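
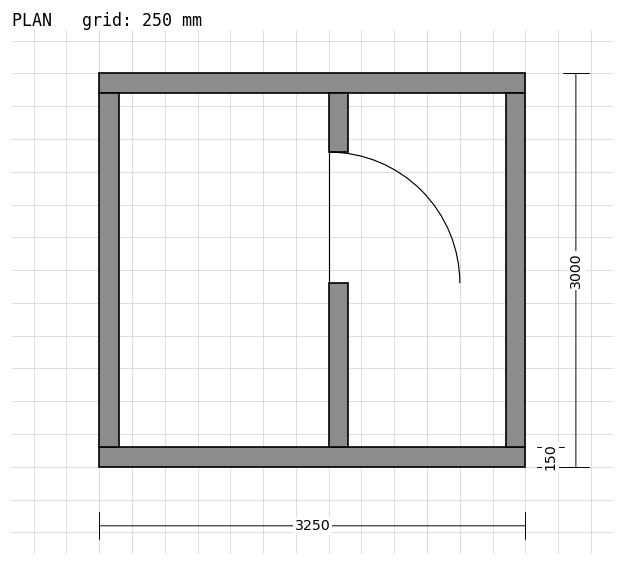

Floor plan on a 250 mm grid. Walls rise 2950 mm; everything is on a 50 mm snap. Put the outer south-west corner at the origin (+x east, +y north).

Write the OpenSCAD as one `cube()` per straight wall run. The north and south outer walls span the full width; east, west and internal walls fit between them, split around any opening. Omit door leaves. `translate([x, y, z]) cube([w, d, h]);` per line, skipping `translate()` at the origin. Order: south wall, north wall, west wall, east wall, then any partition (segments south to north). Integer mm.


cube([3250, 150, 2950]);
translate([0, 2850, 0]) cube([3250, 150, 2950]);
translate([0, 150, 0]) cube([150, 2700, 2950]);
translate([3100, 150, 0]) cube([150, 2700, 2950]);
translate([1750, 150, 0]) cube([150, 1250, 2950]);
translate([1750, 2400, 0]) cube([150, 450, 2950]);


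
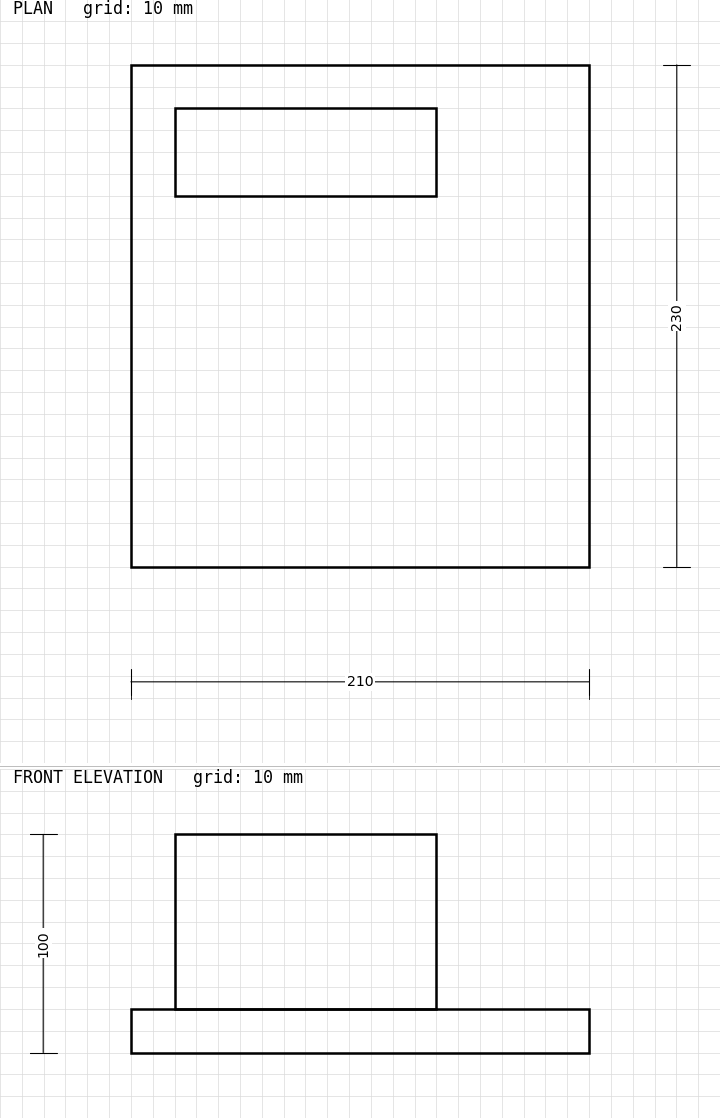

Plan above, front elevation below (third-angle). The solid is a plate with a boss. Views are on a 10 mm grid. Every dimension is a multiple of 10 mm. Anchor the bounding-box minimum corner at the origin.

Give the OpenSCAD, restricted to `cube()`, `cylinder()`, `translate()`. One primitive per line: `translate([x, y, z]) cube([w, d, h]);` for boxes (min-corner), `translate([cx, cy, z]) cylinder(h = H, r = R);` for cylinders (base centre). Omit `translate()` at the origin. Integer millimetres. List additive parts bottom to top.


cube([210, 230, 20]);
translate([20, 170, 20]) cube([120, 40, 80]);


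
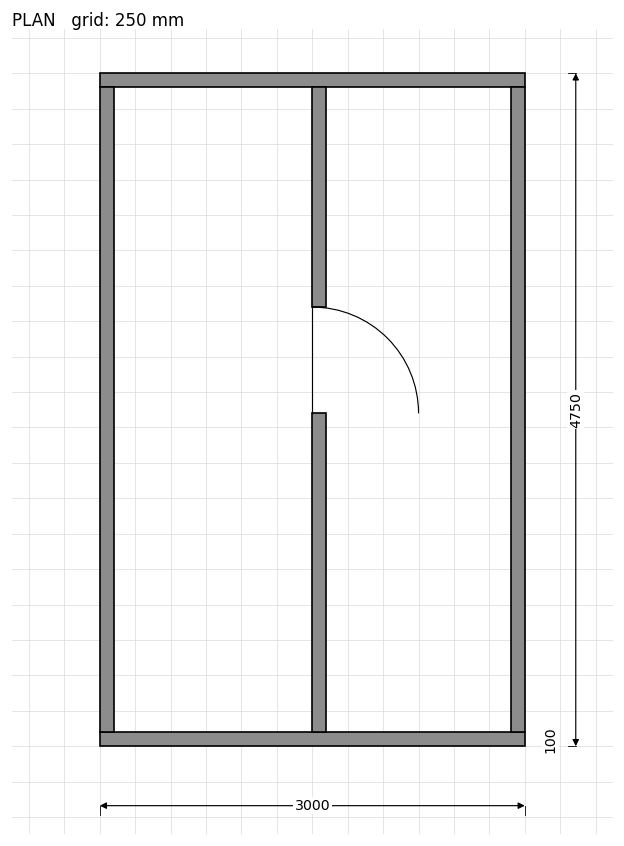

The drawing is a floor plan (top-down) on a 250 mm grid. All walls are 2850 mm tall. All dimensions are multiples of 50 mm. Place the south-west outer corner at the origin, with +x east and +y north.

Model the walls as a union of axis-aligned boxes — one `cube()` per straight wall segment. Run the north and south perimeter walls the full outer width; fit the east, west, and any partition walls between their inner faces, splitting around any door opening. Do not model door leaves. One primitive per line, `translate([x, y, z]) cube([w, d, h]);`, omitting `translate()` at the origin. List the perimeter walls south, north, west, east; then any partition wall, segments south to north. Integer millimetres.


cube([3000, 100, 2850]);
translate([0, 4650, 0]) cube([3000, 100, 2850]);
translate([0, 100, 0]) cube([100, 4550, 2850]);
translate([2900, 100, 0]) cube([100, 4550, 2850]);
translate([1500, 100, 0]) cube([100, 2250, 2850]);
translate([1500, 3100, 0]) cube([100, 1550, 2850]);


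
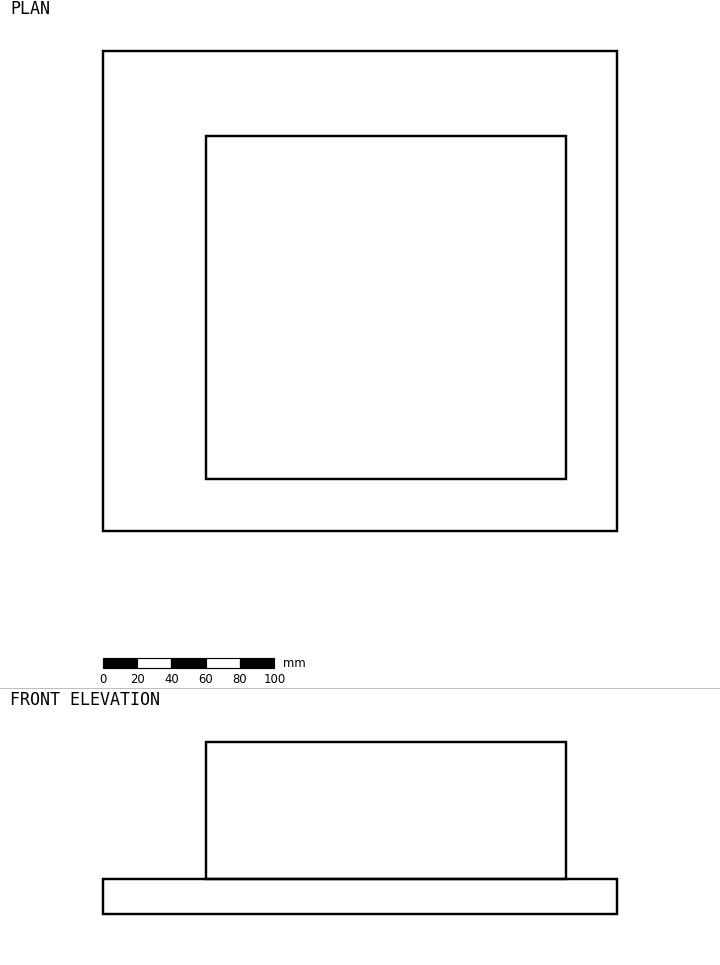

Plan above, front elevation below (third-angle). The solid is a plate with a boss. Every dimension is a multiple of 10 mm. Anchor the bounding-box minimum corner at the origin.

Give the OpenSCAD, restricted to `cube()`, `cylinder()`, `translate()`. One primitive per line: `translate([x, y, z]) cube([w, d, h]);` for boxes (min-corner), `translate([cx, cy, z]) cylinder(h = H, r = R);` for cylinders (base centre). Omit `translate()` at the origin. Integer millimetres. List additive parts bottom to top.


cube([300, 280, 20]);
translate([60, 30, 20]) cube([210, 200, 80]);


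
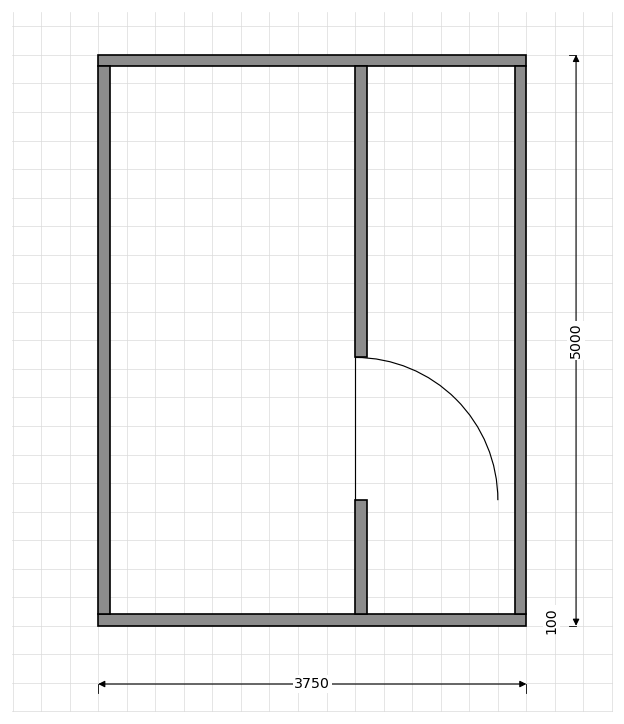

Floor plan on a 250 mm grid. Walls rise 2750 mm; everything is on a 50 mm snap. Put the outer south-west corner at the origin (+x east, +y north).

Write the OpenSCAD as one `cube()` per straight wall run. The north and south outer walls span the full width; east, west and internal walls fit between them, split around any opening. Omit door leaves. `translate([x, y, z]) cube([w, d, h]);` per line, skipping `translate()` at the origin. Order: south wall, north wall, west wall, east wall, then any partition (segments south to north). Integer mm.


cube([3750, 100, 2750]);
translate([0, 4900, 0]) cube([3750, 100, 2750]);
translate([0, 100, 0]) cube([100, 4800, 2750]);
translate([3650, 100, 0]) cube([100, 4800, 2750]);
translate([2250, 100, 0]) cube([100, 1000, 2750]);
translate([2250, 2350, 0]) cube([100, 2550, 2750]);


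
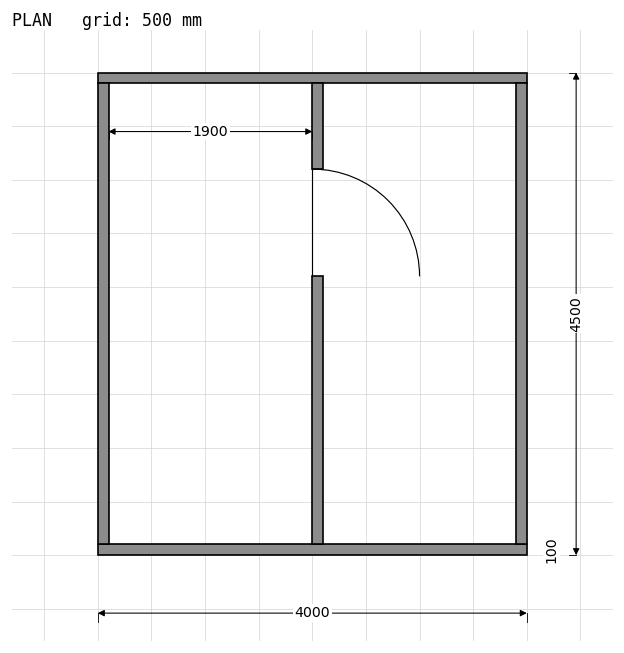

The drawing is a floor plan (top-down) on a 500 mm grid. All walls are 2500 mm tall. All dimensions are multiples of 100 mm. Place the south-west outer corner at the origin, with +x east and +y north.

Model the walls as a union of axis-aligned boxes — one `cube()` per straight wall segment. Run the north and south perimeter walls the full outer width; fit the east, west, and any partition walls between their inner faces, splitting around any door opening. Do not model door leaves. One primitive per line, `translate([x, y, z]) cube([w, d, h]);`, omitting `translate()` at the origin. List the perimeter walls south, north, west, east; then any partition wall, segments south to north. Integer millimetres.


cube([4000, 100, 2500]);
translate([0, 4400, 0]) cube([4000, 100, 2500]);
translate([0, 100, 0]) cube([100, 4300, 2500]);
translate([3900, 100, 0]) cube([100, 4300, 2500]);
translate([2000, 100, 0]) cube([100, 2500, 2500]);
translate([2000, 3600, 0]) cube([100, 800, 2500]);


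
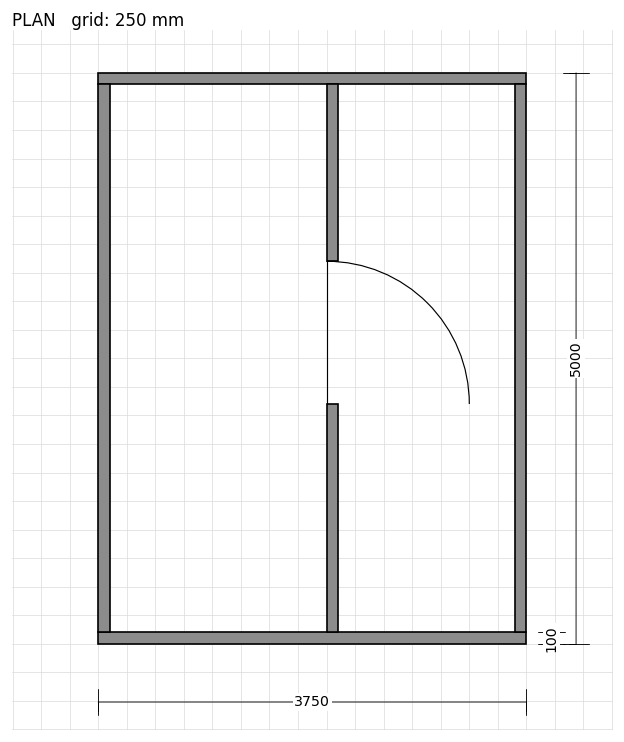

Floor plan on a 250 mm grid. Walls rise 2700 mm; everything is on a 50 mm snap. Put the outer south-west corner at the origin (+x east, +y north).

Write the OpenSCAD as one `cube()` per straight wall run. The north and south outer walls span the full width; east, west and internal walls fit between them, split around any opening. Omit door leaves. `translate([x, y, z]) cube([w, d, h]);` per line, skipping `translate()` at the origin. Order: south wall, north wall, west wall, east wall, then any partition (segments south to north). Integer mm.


cube([3750, 100, 2700]);
translate([0, 4900, 0]) cube([3750, 100, 2700]);
translate([0, 100, 0]) cube([100, 4800, 2700]);
translate([3650, 100, 0]) cube([100, 4800, 2700]);
translate([2000, 100, 0]) cube([100, 2000, 2700]);
translate([2000, 3350, 0]) cube([100, 1550, 2700]);


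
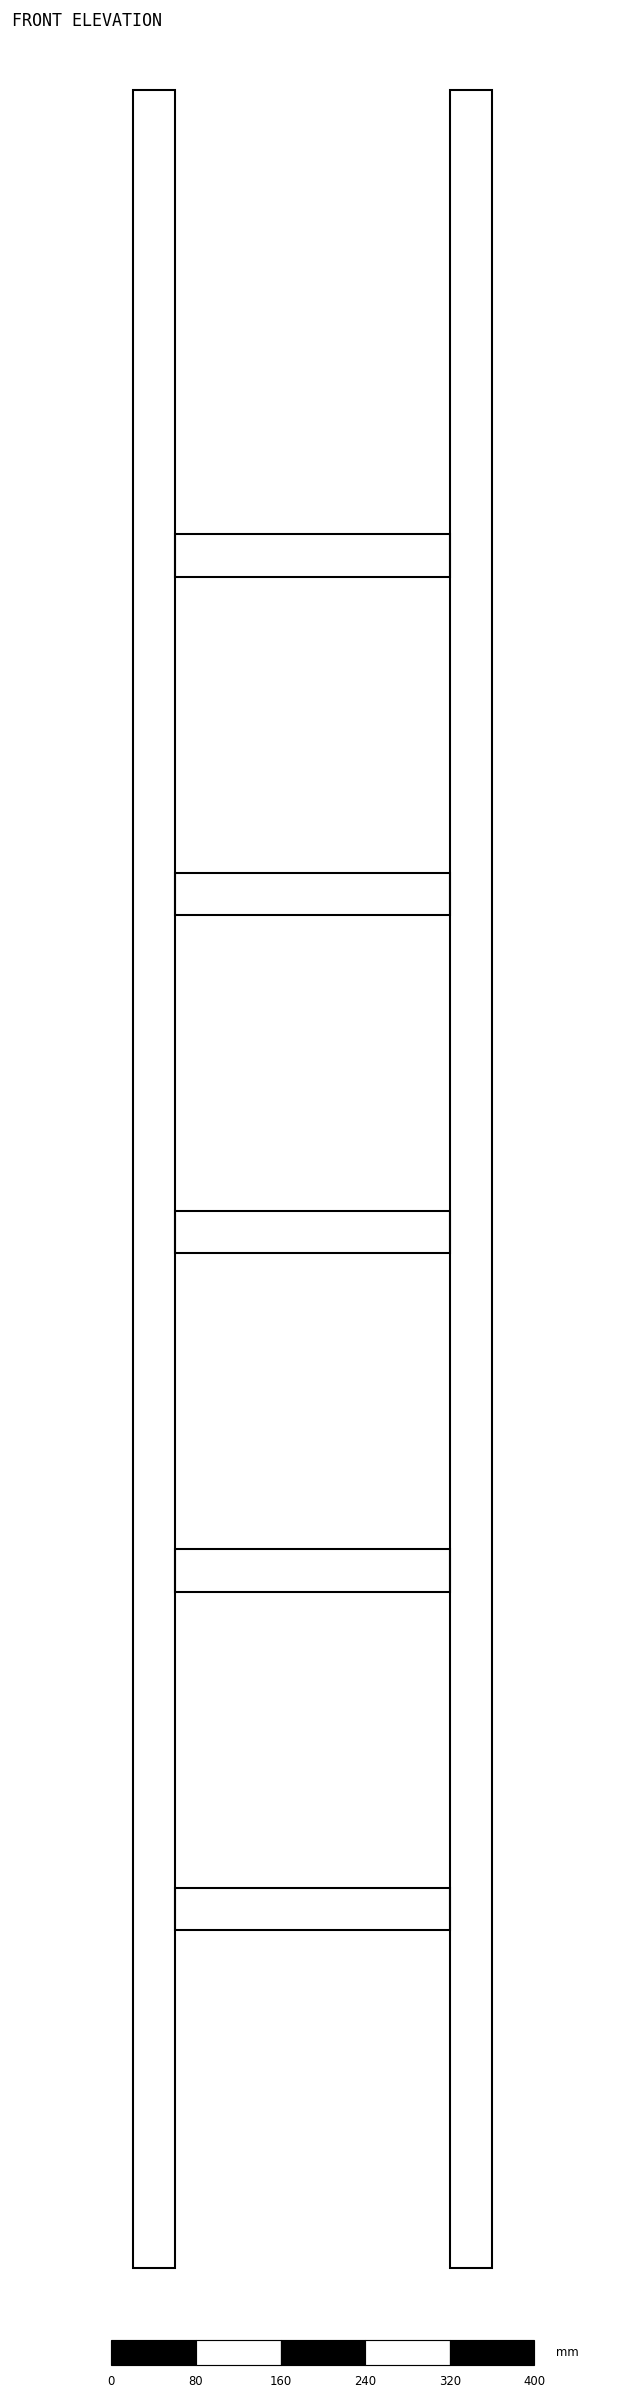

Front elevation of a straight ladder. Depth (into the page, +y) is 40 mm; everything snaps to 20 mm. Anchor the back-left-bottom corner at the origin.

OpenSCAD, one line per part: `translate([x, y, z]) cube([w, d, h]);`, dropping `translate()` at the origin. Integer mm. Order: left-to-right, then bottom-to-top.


cube([40, 40, 2060]);
translate([40, 0, 320]) cube([260, 40, 40]);
translate([40, 0, 640]) cube([260, 40, 40]);
translate([40, 0, 960]) cube([260, 40, 40]);
translate([40, 0, 1280]) cube([260, 40, 40]);
translate([40, 0, 1600]) cube([260, 40, 40]);
translate([300, 0, 0]) cube([40, 40, 2060]);


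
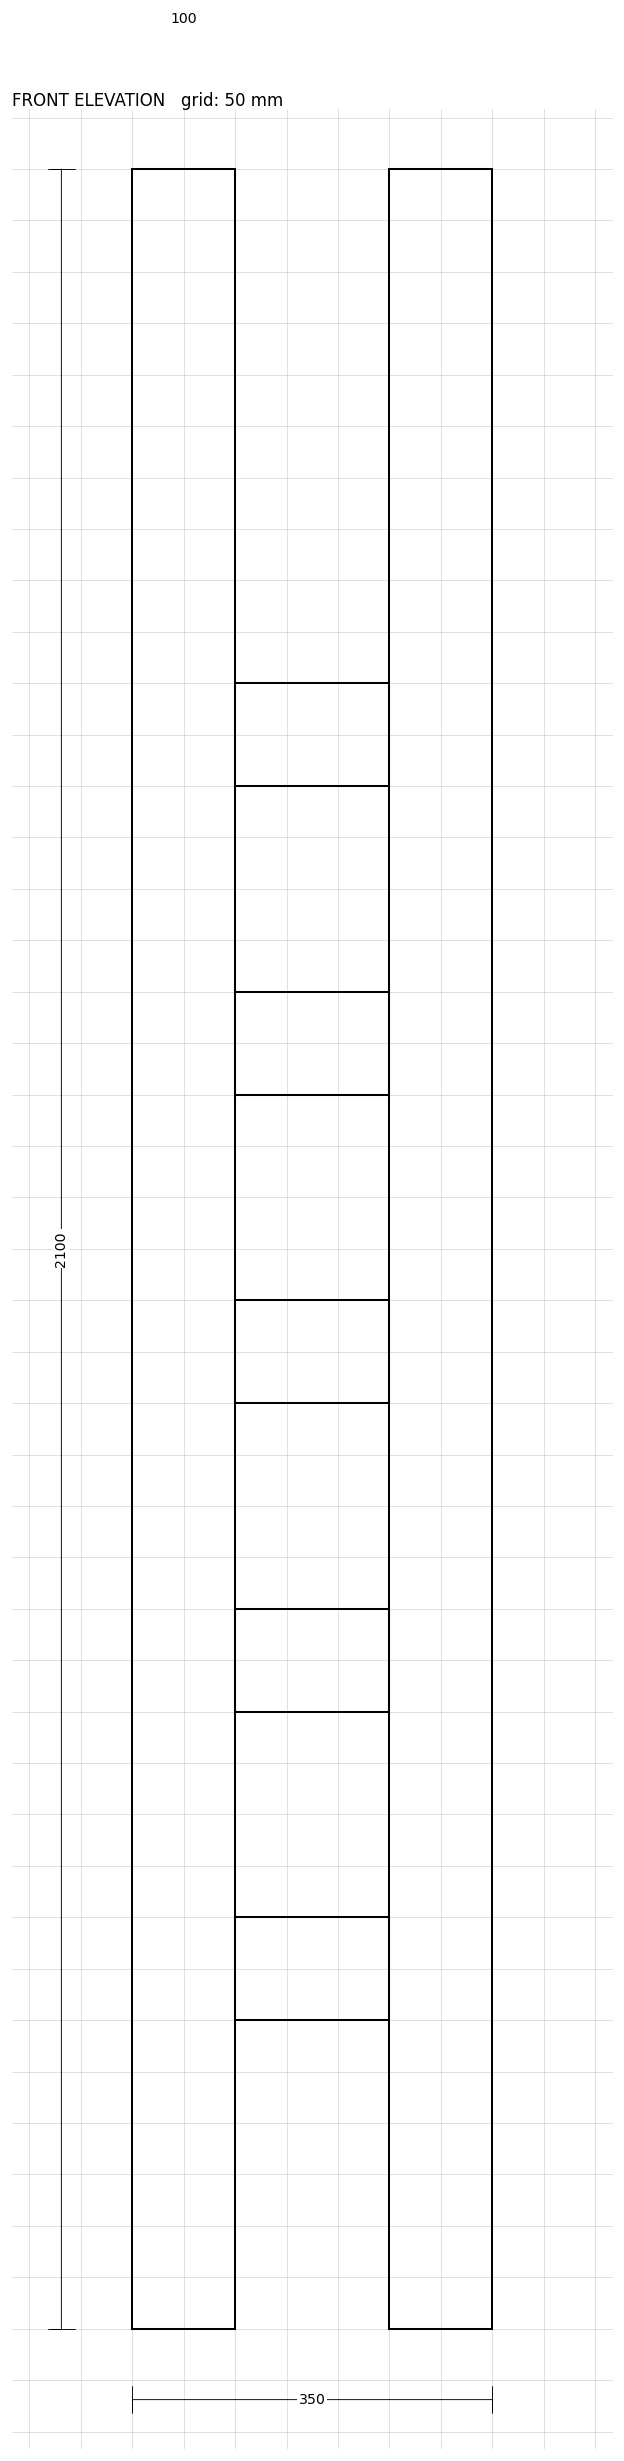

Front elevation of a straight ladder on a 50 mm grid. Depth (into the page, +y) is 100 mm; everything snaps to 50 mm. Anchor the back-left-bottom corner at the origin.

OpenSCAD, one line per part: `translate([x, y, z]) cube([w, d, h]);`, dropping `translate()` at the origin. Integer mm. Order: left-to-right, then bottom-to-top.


cube([100, 100, 2100]);
translate([100, 0, 300]) cube([150, 100, 100]);
translate([100, 0, 600]) cube([150, 100, 100]);
translate([100, 0, 900]) cube([150, 100, 100]);
translate([100, 0, 1200]) cube([150, 100, 100]);
translate([100, 0, 1500]) cube([150, 100, 100]);
translate([250, 0, 0]) cube([100, 100, 2100]);


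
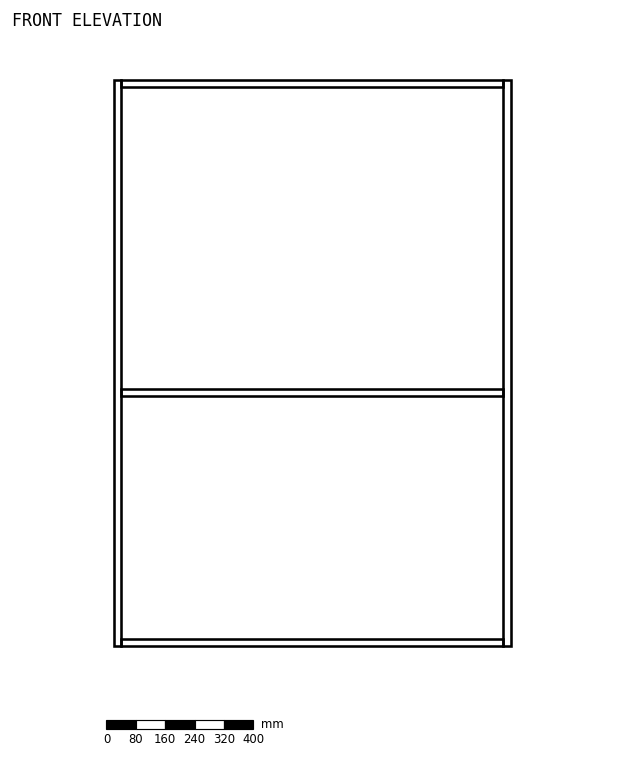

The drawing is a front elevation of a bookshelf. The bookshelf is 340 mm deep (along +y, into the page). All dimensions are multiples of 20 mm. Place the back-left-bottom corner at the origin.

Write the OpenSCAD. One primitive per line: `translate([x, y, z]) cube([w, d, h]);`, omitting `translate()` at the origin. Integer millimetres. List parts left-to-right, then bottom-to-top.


cube([20, 340, 1540]);
translate([20, 0, 0]) cube([1040, 340, 20]);
translate([20, 0, 680]) cube([1040, 340, 20]);
translate([20, 0, 1520]) cube([1040, 340, 20]);
translate([1060, 0, 0]) cube([20, 340, 1540]);


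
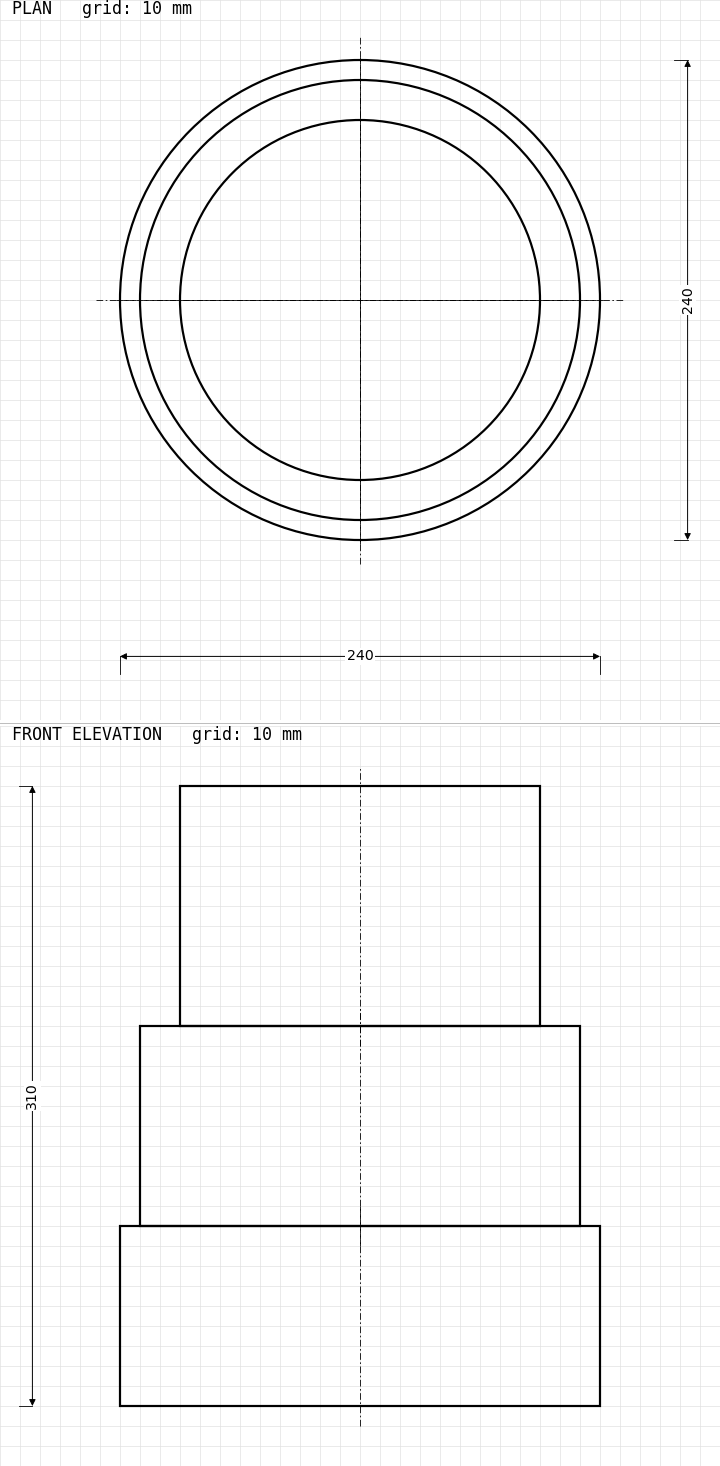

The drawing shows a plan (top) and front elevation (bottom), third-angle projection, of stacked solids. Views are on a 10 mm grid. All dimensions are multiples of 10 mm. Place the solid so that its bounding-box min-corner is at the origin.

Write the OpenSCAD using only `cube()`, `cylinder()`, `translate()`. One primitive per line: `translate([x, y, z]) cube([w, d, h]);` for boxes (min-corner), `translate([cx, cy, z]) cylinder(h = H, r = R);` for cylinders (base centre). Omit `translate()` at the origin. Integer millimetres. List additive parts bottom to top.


translate([120, 120, 0]) cylinder(h = 90, r = 120);
translate([120, 120, 90]) cylinder(h = 100, r = 110);
translate([120, 120, 190]) cylinder(h = 120, r = 90);


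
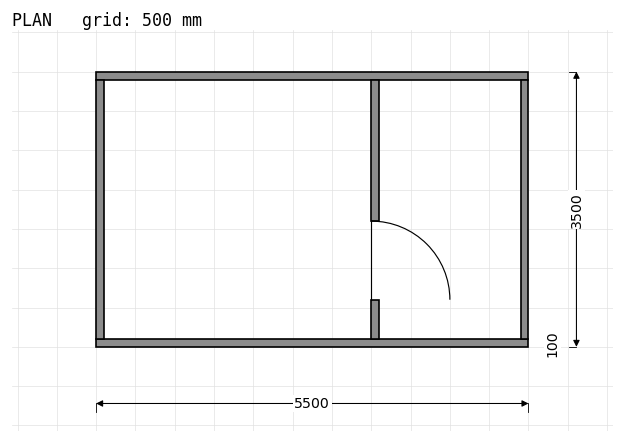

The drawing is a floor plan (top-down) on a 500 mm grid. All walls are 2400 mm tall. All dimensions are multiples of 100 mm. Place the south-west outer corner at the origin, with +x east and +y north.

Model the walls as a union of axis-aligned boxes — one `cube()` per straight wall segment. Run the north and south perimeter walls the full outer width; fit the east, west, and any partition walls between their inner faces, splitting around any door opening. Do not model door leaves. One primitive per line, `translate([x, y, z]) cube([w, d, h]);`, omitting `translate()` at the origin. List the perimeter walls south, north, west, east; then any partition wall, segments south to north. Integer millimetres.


cube([5500, 100, 2400]);
translate([0, 3400, 0]) cube([5500, 100, 2400]);
translate([0, 100, 0]) cube([100, 3300, 2400]);
translate([5400, 100, 0]) cube([100, 3300, 2400]);
translate([3500, 100, 0]) cube([100, 500, 2400]);
translate([3500, 1600, 0]) cube([100, 1800, 2400]);


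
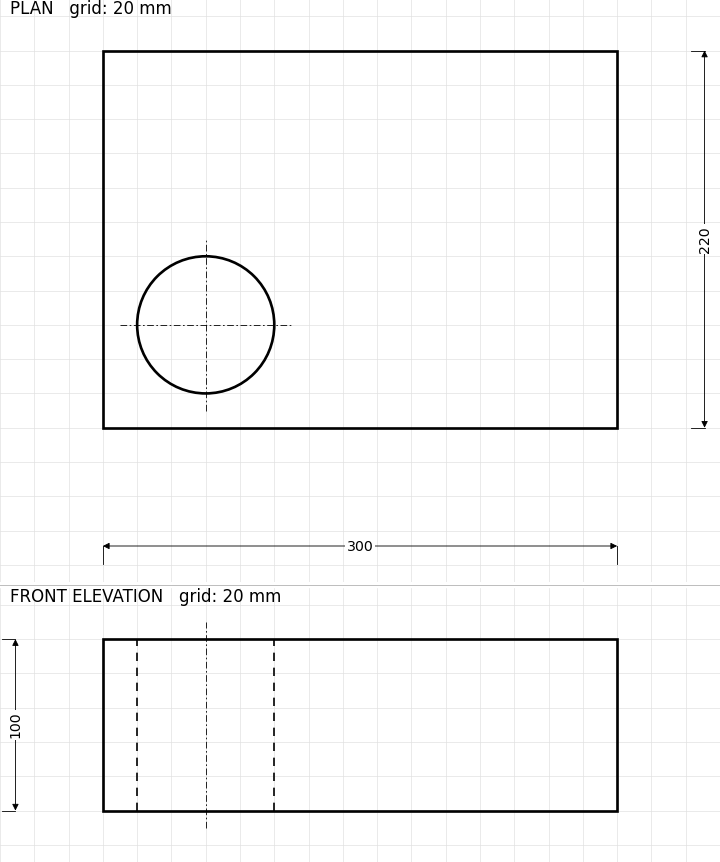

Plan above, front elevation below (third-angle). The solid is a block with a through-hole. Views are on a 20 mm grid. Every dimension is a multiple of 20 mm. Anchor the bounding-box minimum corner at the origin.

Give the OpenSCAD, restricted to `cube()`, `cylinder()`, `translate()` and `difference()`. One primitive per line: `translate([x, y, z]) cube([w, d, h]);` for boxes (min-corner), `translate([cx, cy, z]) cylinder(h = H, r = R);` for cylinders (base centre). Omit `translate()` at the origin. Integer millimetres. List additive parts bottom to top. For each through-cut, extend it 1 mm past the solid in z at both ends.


difference() {
  cube([300, 220, 100]);
  translate([60, 60, -1]) cylinder(h = 102, r = 40);
}


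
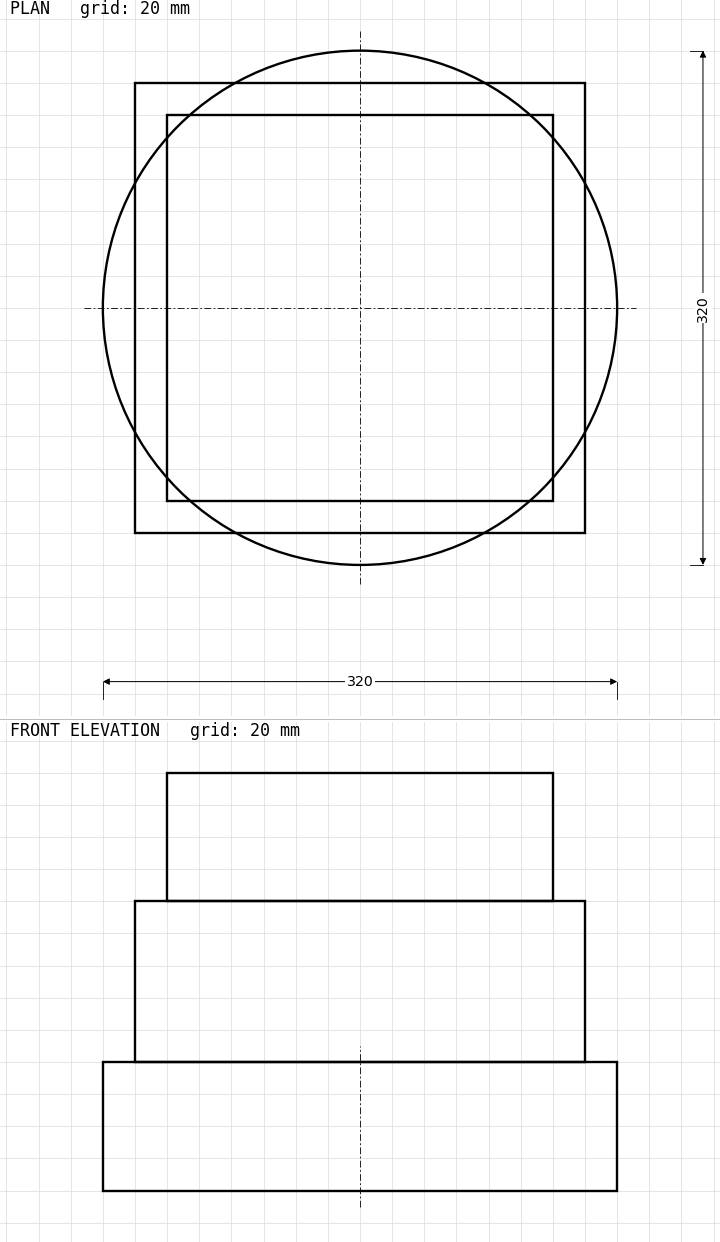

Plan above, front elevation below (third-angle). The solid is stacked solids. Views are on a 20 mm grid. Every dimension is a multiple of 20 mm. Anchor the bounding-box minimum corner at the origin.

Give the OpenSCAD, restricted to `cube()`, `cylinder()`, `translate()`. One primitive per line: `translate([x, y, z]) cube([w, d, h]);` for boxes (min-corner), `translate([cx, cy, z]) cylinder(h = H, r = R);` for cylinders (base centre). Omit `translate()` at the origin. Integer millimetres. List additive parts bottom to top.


translate([160, 160, 0]) cylinder(h = 80, r = 160);
translate([20, 20, 80]) cube([280, 280, 100]);
translate([40, 40, 180]) cube([240, 240, 80]);


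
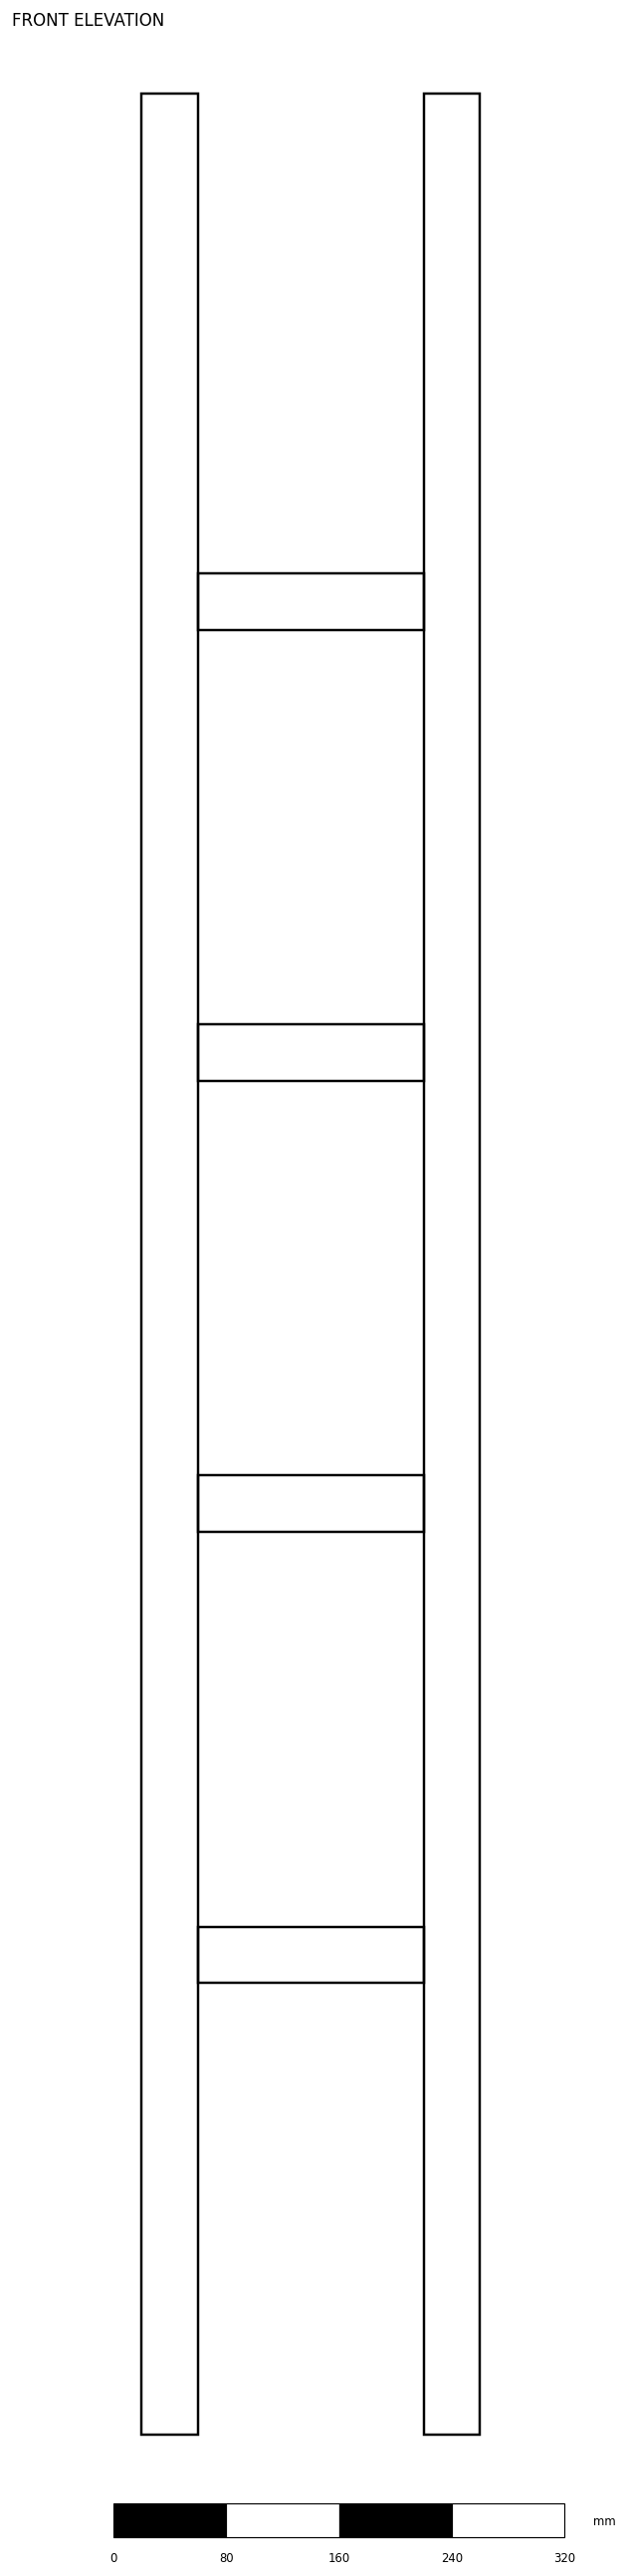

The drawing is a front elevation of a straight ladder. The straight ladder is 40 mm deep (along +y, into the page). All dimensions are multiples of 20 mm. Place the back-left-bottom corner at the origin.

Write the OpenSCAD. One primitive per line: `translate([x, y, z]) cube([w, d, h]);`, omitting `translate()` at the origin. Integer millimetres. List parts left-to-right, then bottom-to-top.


cube([40, 40, 1660]);
translate([40, 0, 320]) cube([160, 40, 40]);
translate([40, 0, 640]) cube([160, 40, 40]);
translate([40, 0, 960]) cube([160, 40, 40]);
translate([40, 0, 1280]) cube([160, 40, 40]);
translate([200, 0, 0]) cube([40, 40, 1660]);


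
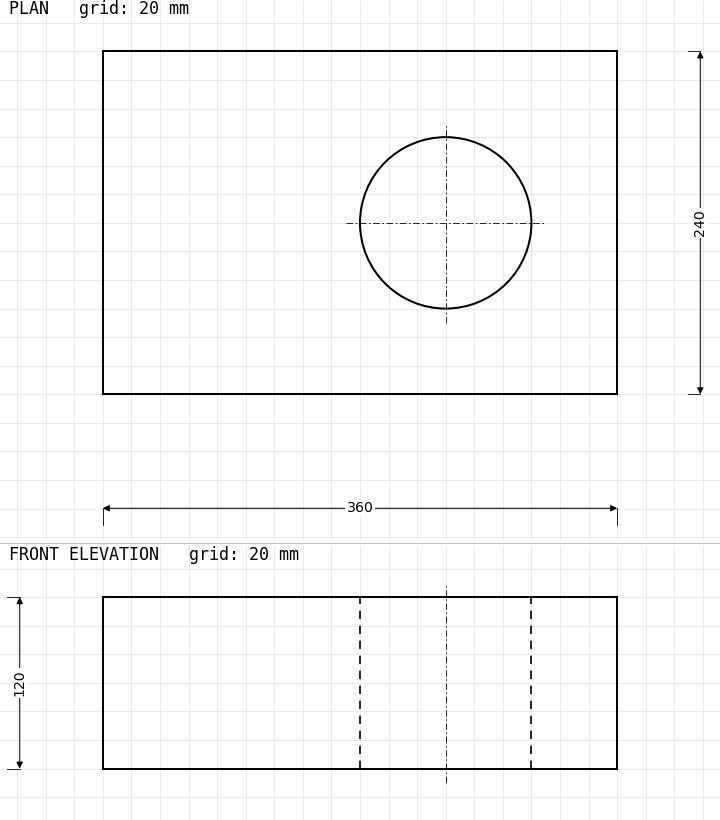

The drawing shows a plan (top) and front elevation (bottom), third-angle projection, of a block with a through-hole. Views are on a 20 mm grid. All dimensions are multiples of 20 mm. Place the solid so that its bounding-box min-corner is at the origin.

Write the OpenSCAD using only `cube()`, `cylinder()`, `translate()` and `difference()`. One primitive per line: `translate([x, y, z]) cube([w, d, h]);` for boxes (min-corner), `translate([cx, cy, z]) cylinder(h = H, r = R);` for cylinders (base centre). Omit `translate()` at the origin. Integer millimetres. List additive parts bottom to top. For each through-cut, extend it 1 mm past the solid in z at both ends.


difference() {
  cube([360, 240, 120]);
  translate([240, 120, -1]) cylinder(h = 122, r = 60);
}


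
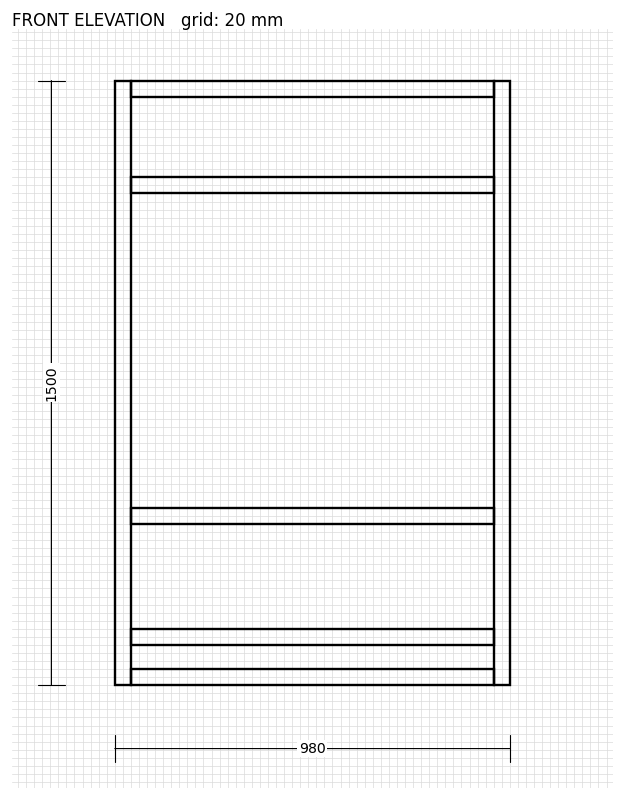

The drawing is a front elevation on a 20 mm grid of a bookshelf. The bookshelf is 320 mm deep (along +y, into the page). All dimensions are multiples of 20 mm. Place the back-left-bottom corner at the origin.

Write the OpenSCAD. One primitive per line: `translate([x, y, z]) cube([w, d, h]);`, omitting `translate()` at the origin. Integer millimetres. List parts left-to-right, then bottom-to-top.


cube([40, 320, 1500]);
translate([40, 0, 0]) cube([900, 320, 40]);
translate([40, 0, 100]) cube([900, 320, 40]);
translate([40, 0, 400]) cube([900, 320, 40]);
translate([40, 0, 1220]) cube([900, 320, 40]);
translate([40, 0, 1460]) cube([900, 320, 40]);
translate([940, 0, 0]) cube([40, 320, 1500]);


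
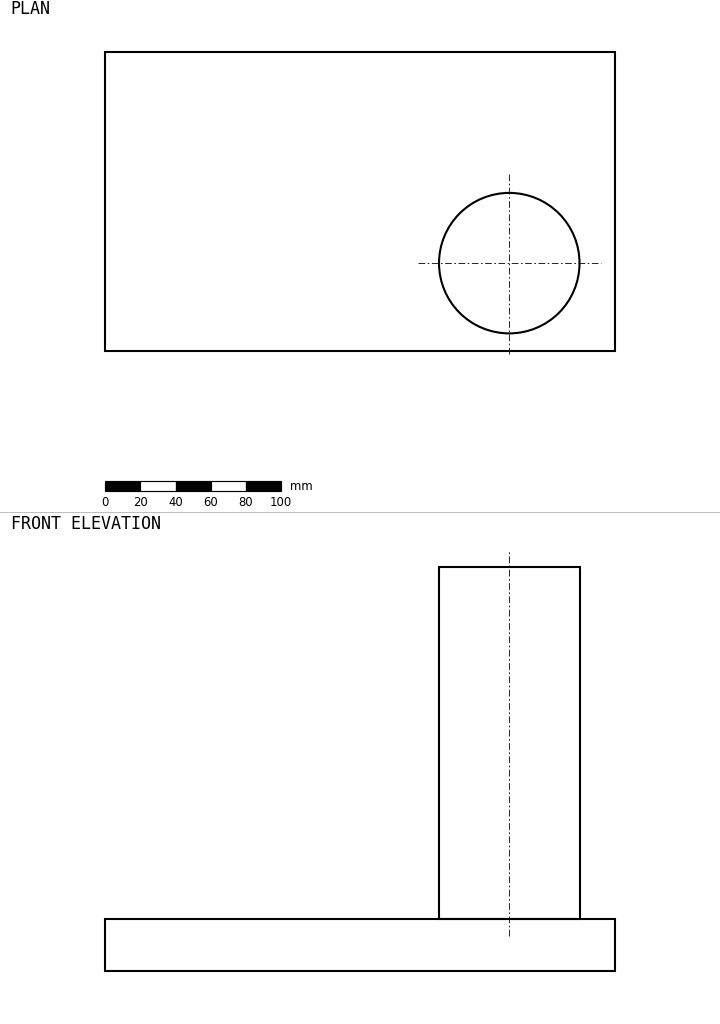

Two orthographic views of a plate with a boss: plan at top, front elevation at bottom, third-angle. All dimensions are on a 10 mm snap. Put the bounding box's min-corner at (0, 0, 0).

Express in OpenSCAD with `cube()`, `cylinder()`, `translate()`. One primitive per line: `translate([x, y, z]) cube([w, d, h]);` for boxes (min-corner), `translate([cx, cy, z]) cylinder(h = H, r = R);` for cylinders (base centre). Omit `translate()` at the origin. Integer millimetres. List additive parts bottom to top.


cube([290, 170, 30]);
translate([230, 50, 30]) cylinder(h = 200, r = 40);


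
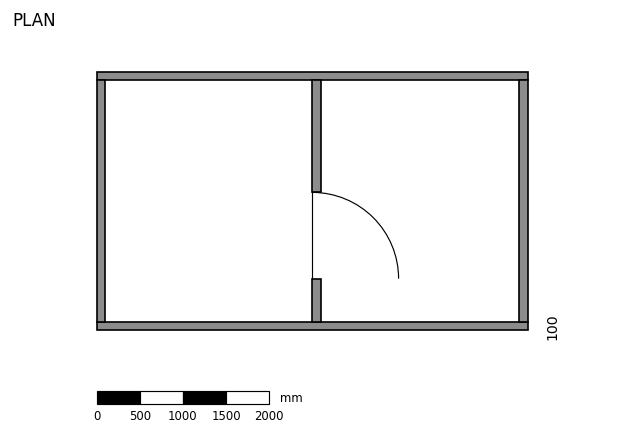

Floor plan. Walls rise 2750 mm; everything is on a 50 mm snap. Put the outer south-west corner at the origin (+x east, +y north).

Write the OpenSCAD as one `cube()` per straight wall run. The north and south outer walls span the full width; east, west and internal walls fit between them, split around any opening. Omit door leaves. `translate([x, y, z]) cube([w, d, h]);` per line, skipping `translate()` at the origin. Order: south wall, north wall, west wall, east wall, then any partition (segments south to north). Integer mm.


cube([5000, 100, 2750]);
translate([0, 2900, 0]) cube([5000, 100, 2750]);
translate([0, 100, 0]) cube([100, 2800, 2750]);
translate([4900, 100, 0]) cube([100, 2800, 2750]);
translate([2500, 100, 0]) cube([100, 500, 2750]);
translate([2500, 1600, 0]) cube([100, 1300, 2750]);


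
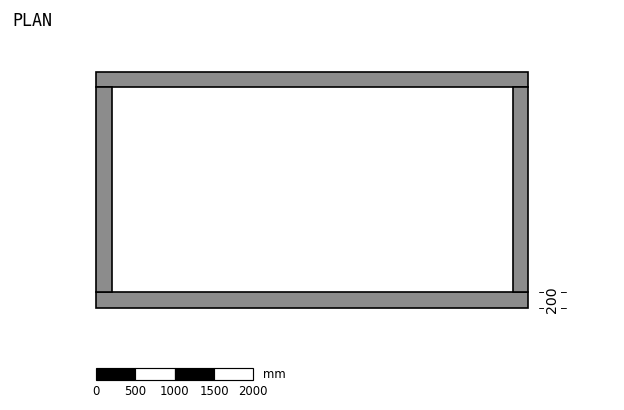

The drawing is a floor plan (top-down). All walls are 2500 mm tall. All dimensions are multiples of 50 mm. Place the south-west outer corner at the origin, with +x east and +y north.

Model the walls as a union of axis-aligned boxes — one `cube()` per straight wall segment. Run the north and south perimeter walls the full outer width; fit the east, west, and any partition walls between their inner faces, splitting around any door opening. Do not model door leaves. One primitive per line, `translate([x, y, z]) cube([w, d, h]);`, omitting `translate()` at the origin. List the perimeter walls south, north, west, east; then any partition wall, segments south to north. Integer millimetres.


cube([5500, 200, 2500]);
translate([0, 2800, 0]) cube([5500, 200, 2500]);
translate([0, 200, 0]) cube([200, 2600, 2500]);
translate([5300, 200, 0]) cube([200, 2600, 2500]);


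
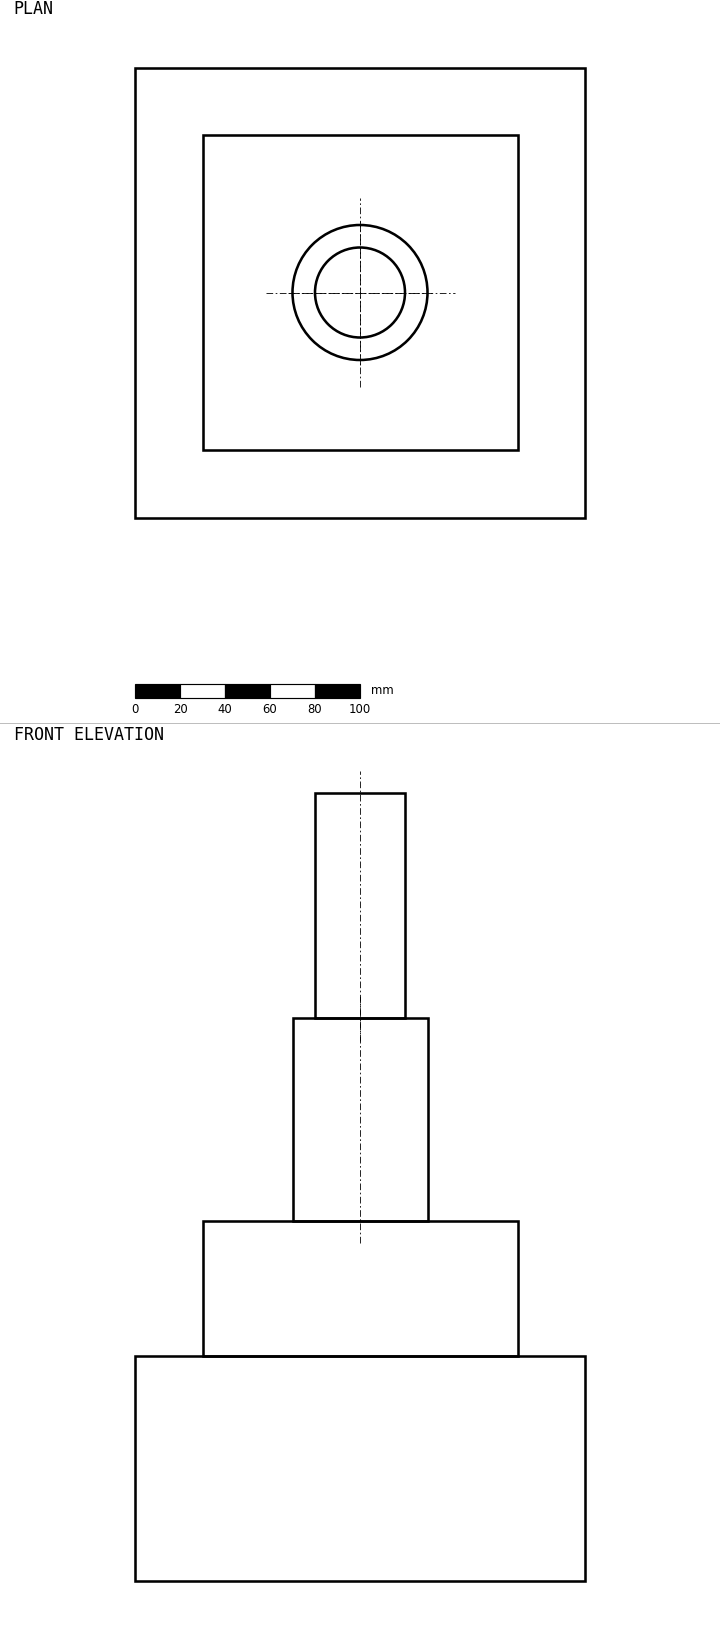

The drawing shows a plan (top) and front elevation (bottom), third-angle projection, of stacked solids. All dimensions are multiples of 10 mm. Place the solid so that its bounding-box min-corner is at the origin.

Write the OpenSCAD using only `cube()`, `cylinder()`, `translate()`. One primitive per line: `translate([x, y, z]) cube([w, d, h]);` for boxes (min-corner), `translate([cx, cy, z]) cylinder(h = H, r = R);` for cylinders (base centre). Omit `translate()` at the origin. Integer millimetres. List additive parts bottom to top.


cube([200, 200, 100]);
translate([30, 30, 100]) cube([140, 140, 60]);
translate([100, 100, 160]) cylinder(h = 90, r = 30);
translate([100, 100, 250]) cylinder(h = 100, r = 20);


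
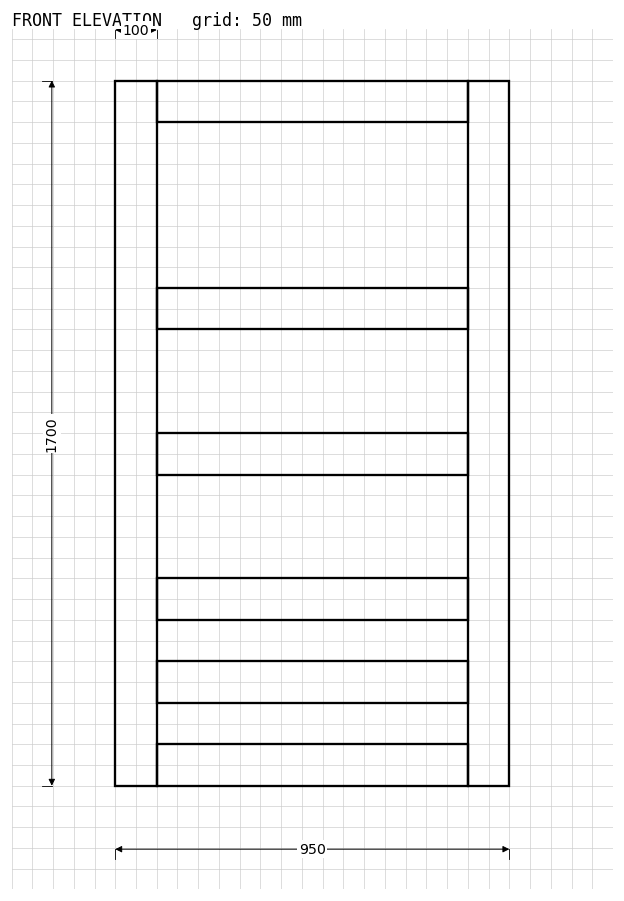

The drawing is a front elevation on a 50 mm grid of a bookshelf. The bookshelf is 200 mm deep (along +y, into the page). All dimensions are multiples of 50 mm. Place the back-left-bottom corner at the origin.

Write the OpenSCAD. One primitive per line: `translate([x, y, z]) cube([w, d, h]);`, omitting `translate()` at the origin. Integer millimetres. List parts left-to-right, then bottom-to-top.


cube([100, 200, 1700]);
translate([100, 0, 0]) cube([750, 200, 100]);
translate([100, 0, 200]) cube([750, 200, 100]);
translate([100, 0, 400]) cube([750, 200, 100]);
translate([100, 0, 750]) cube([750, 200, 100]);
translate([100, 0, 1100]) cube([750, 200, 100]);
translate([100, 0, 1600]) cube([750, 200, 100]);
translate([850, 0, 0]) cube([100, 200, 1700]);


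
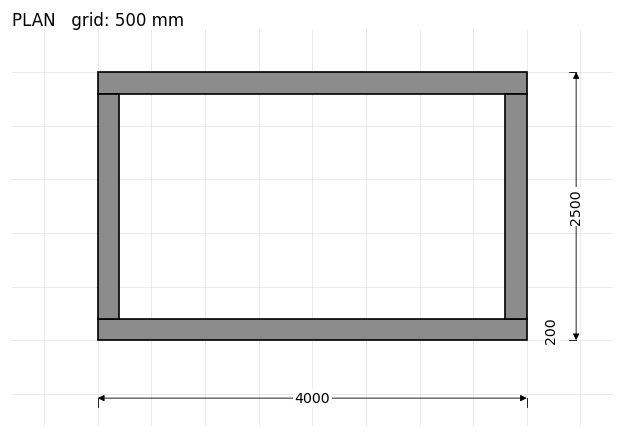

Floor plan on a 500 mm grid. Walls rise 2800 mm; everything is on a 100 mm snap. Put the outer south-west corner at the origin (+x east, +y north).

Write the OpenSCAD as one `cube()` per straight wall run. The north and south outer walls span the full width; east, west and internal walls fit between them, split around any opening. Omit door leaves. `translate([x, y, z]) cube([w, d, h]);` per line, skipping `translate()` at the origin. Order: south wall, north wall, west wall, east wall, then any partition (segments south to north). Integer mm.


cube([4000, 200, 2800]);
translate([0, 2300, 0]) cube([4000, 200, 2800]);
translate([0, 200, 0]) cube([200, 2100, 2800]);
translate([3800, 200, 0]) cube([200, 2100, 2800]);


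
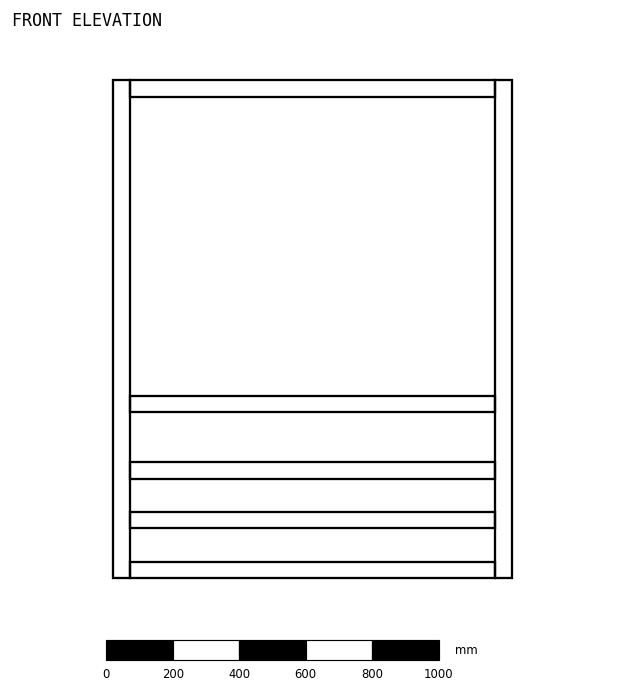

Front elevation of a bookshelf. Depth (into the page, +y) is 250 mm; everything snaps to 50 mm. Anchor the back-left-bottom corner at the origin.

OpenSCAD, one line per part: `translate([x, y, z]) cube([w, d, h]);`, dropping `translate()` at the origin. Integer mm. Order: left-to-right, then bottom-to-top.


cube([50, 250, 1500]);
translate([50, 0, 0]) cube([1100, 250, 50]);
translate([50, 0, 150]) cube([1100, 250, 50]);
translate([50, 0, 300]) cube([1100, 250, 50]);
translate([50, 0, 500]) cube([1100, 250, 50]);
translate([50, 0, 1450]) cube([1100, 250, 50]);
translate([1150, 0, 0]) cube([50, 250, 1500]);


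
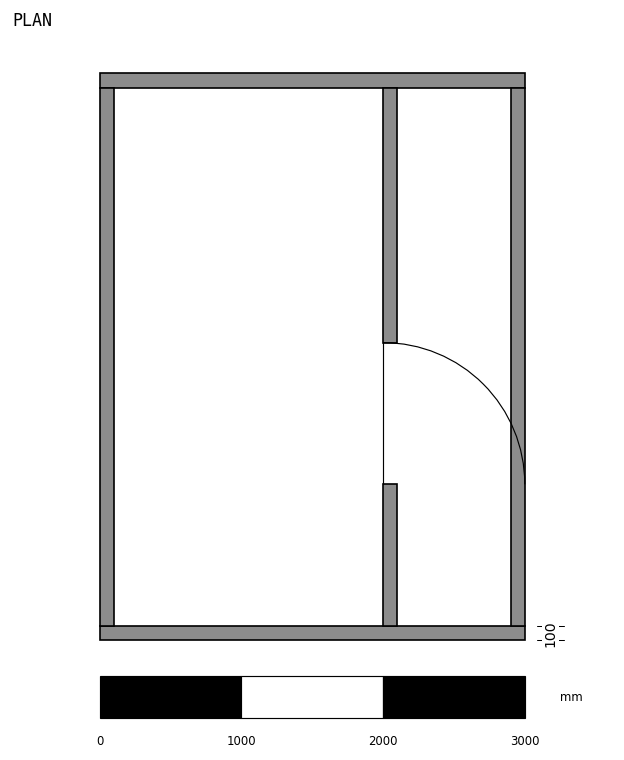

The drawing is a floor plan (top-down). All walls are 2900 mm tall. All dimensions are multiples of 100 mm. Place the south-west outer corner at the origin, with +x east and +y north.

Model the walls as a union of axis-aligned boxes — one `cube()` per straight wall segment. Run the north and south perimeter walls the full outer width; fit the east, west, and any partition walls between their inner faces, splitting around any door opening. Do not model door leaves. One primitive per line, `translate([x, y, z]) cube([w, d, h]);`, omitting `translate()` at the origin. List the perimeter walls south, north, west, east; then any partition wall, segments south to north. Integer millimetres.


cube([3000, 100, 2900]);
translate([0, 3900, 0]) cube([3000, 100, 2900]);
translate([0, 100, 0]) cube([100, 3800, 2900]);
translate([2900, 100, 0]) cube([100, 3800, 2900]);
translate([2000, 100, 0]) cube([100, 1000, 2900]);
translate([2000, 2100, 0]) cube([100, 1800, 2900]);


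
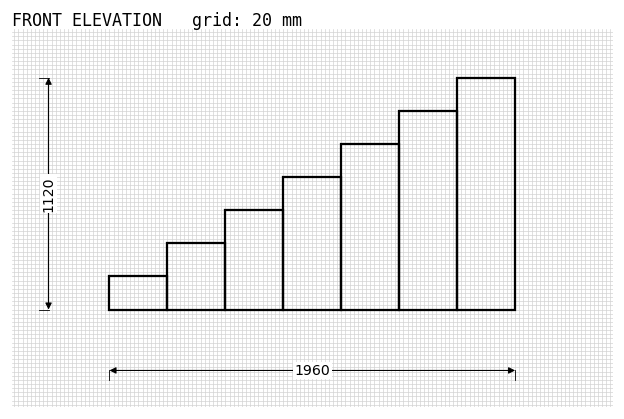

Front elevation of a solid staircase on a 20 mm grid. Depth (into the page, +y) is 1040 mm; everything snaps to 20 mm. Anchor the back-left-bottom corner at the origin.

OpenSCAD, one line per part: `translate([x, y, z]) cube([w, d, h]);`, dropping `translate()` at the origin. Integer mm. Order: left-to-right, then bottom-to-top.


cube([280, 1040, 160]);
translate([280, 0, 0]) cube([280, 1040, 320]);
translate([560, 0, 0]) cube([280, 1040, 480]);
translate([840, 0, 0]) cube([280, 1040, 640]);
translate([1120, 0, 0]) cube([280, 1040, 800]);
translate([1400, 0, 0]) cube([280, 1040, 960]);
translate([1680, 0, 0]) cube([280, 1040, 1120]);


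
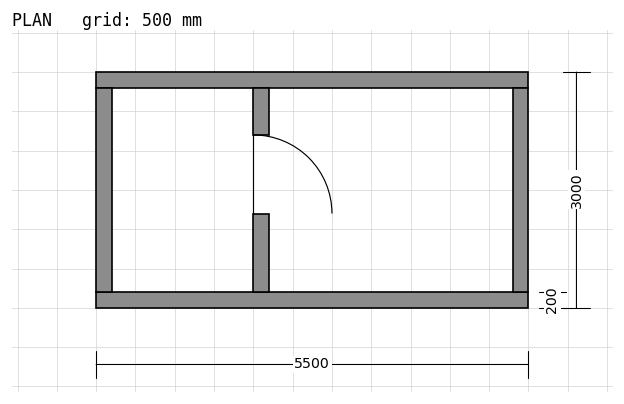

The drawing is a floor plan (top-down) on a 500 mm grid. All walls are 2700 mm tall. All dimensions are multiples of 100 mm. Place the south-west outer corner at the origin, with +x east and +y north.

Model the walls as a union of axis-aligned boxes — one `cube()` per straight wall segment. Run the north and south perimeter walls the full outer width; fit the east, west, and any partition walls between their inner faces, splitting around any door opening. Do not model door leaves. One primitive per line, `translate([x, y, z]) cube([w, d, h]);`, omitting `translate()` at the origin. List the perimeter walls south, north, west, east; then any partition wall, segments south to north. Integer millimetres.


cube([5500, 200, 2700]);
translate([0, 2800, 0]) cube([5500, 200, 2700]);
translate([0, 200, 0]) cube([200, 2600, 2700]);
translate([5300, 200, 0]) cube([200, 2600, 2700]);
translate([2000, 200, 0]) cube([200, 1000, 2700]);
translate([2000, 2200, 0]) cube([200, 600, 2700]);


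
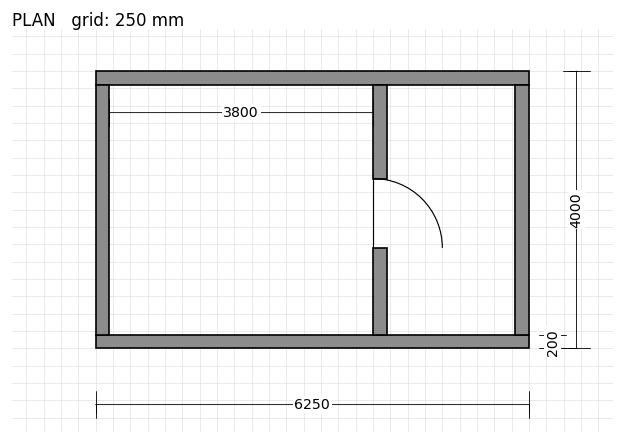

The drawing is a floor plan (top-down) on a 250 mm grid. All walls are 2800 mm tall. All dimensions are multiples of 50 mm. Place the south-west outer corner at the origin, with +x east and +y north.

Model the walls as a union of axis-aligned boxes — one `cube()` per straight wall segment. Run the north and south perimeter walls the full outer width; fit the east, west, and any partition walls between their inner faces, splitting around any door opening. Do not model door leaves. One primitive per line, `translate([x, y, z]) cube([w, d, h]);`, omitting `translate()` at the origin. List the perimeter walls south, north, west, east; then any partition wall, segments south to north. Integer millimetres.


cube([6250, 200, 2800]);
translate([0, 3800, 0]) cube([6250, 200, 2800]);
translate([0, 200, 0]) cube([200, 3600, 2800]);
translate([6050, 200, 0]) cube([200, 3600, 2800]);
translate([4000, 200, 0]) cube([200, 1250, 2800]);
translate([4000, 2450, 0]) cube([200, 1350, 2800]);


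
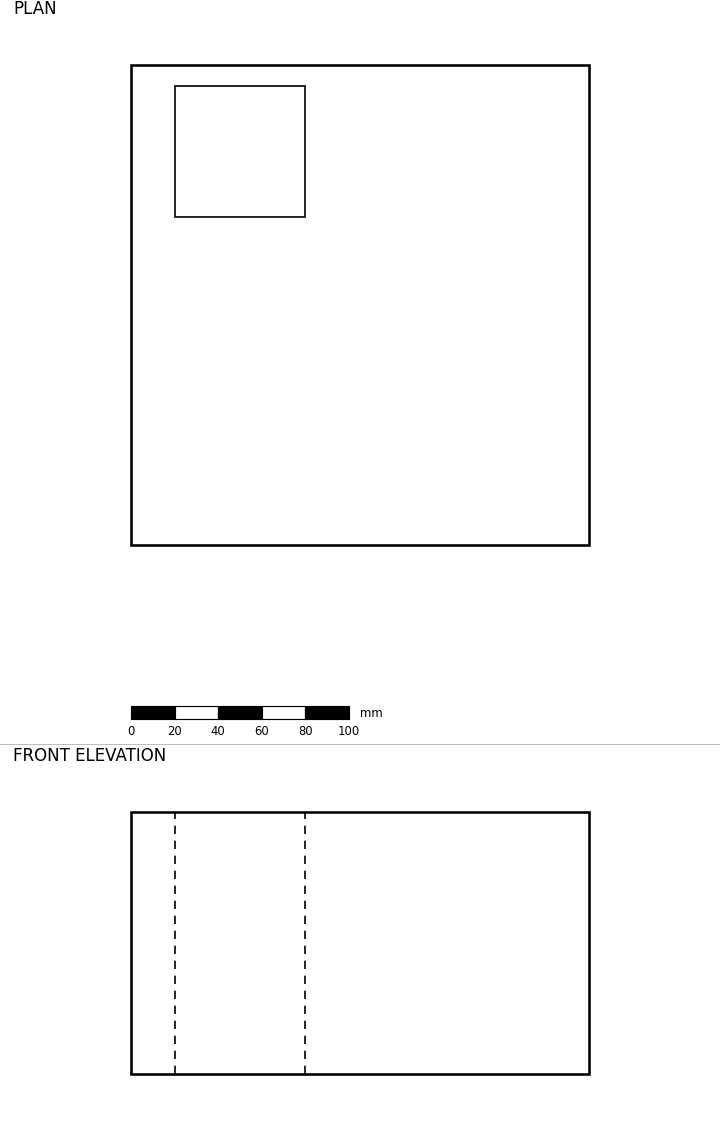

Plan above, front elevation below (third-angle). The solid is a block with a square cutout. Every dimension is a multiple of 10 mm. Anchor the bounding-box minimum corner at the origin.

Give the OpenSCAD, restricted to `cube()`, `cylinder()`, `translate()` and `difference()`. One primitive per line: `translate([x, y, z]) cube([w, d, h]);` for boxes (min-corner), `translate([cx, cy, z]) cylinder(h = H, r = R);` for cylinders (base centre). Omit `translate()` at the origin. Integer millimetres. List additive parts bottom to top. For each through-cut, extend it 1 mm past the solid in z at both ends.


difference() {
  cube([210, 220, 120]);
  translate([20, 150, -1]) cube([60, 60, 122]);
}


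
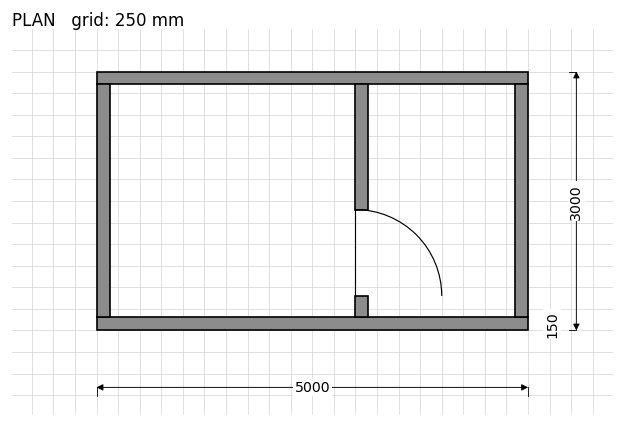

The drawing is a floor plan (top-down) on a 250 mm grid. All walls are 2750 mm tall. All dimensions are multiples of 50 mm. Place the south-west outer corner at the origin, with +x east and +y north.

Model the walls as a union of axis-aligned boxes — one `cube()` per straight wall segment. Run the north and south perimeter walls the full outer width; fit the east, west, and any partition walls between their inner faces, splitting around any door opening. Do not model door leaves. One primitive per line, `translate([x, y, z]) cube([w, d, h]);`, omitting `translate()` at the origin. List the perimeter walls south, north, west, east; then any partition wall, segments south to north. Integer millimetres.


cube([5000, 150, 2750]);
translate([0, 2850, 0]) cube([5000, 150, 2750]);
translate([0, 150, 0]) cube([150, 2700, 2750]);
translate([4850, 150, 0]) cube([150, 2700, 2750]);
translate([3000, 150, 0]) cube([150, 250, 2750]);
translate([3000, 1400, 0]) cube([150, 1450, 2750]);


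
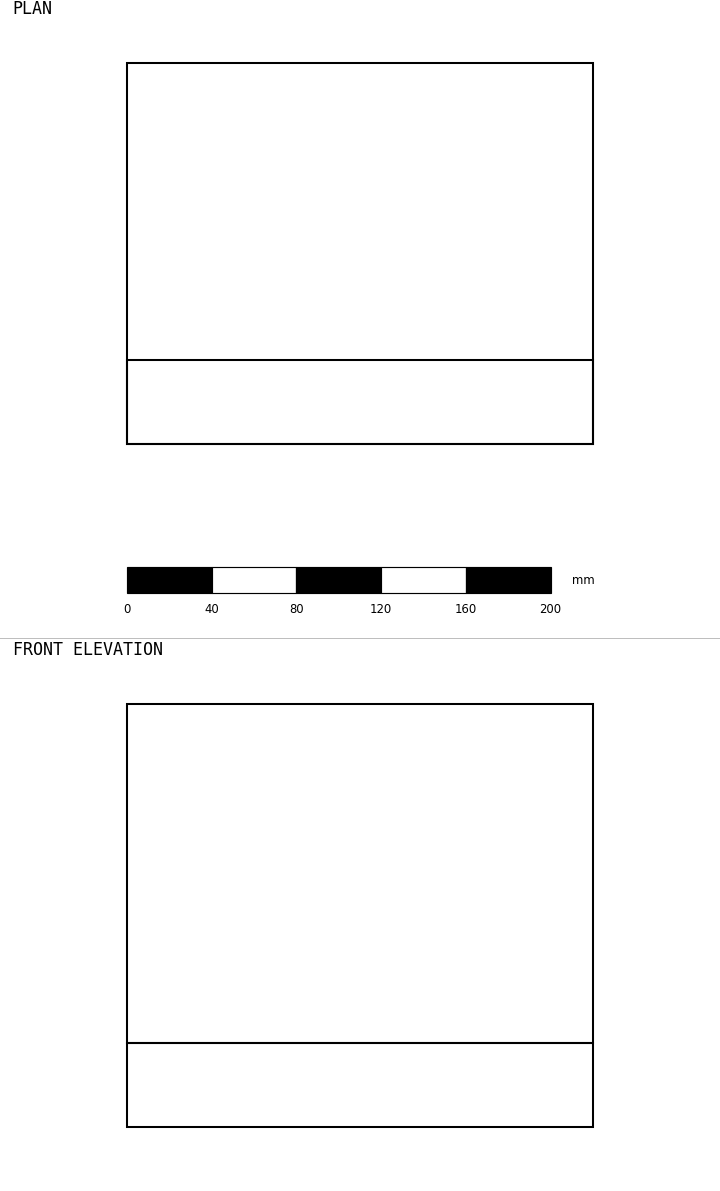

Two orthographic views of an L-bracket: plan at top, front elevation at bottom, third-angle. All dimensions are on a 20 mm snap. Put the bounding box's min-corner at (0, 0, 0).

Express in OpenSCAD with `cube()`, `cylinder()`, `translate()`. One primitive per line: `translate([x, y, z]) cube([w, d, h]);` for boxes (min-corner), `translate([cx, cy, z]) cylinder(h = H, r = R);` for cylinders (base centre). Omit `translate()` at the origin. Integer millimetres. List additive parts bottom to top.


cube([220, 180, 40]);
translate([0, 0, 40]) cube([220, 40, 160]);


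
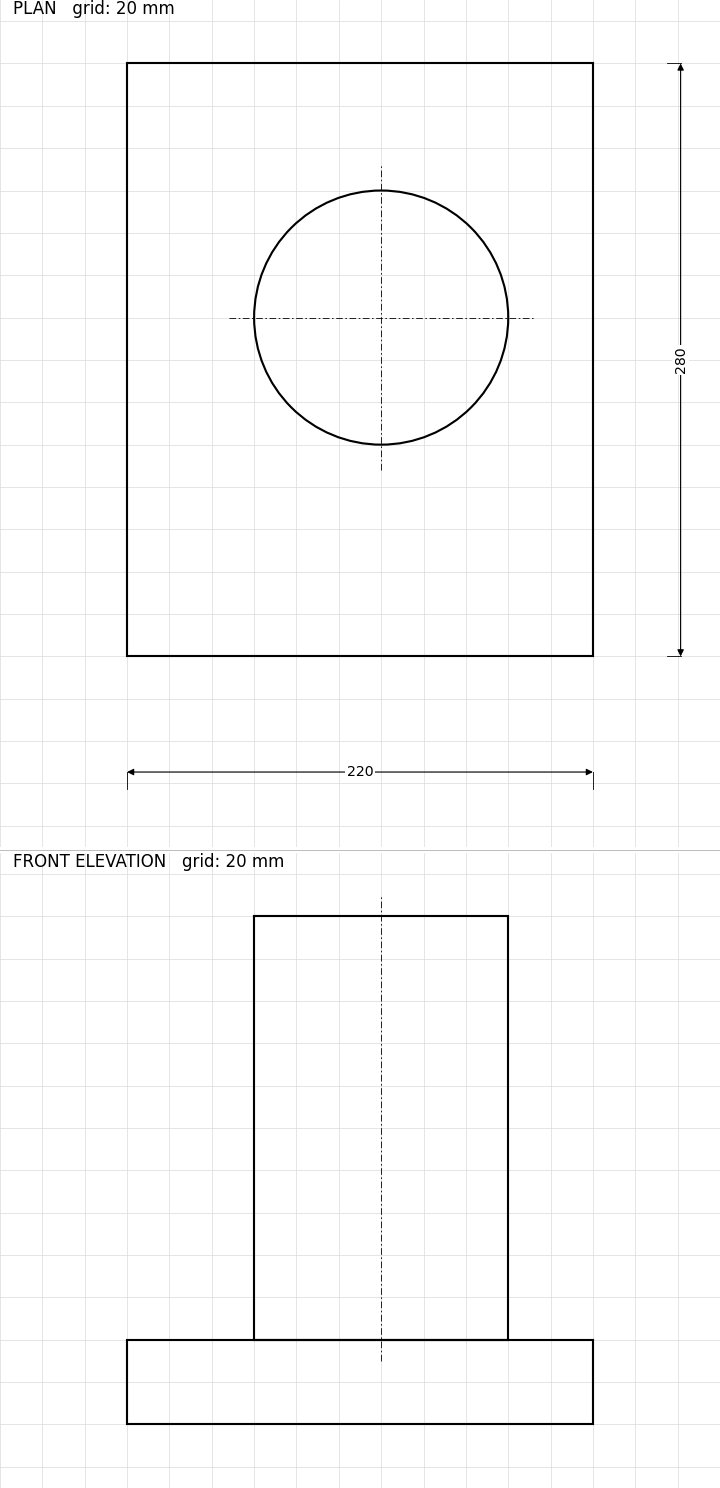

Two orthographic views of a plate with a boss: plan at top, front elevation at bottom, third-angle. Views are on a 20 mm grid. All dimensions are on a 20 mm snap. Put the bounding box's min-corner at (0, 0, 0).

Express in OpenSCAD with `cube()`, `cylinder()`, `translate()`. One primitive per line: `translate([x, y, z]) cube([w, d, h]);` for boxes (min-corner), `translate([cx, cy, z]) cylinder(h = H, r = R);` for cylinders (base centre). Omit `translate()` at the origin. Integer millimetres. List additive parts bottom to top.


cube([220, 280, 40]);
translate([120, 160, 40]) cylinder(h = 200, r = 60);


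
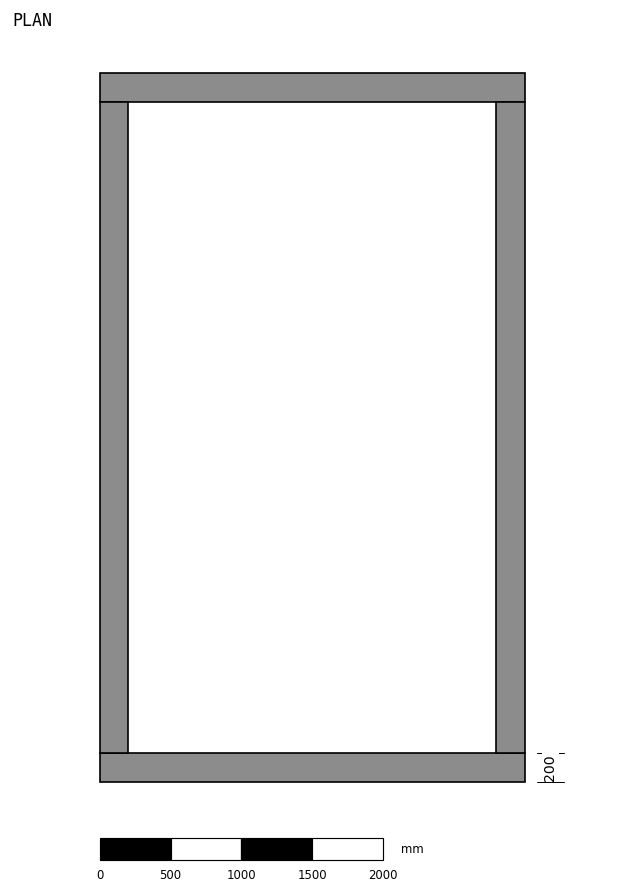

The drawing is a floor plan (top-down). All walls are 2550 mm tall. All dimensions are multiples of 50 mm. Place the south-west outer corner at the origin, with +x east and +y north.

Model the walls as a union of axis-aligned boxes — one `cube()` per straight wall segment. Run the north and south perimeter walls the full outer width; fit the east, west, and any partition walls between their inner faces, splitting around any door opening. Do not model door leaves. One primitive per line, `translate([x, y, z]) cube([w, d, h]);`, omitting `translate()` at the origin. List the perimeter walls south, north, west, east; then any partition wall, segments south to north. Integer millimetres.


cube([3000, 200, 2550]);
translate([0, 4800, 0]) cube([3000, 200, 2550]);
translate([0, 200, 0]) cube([200, 4600, 2550]);
translate([2800, 200, 0]) cube([200, 4600, 2550]);


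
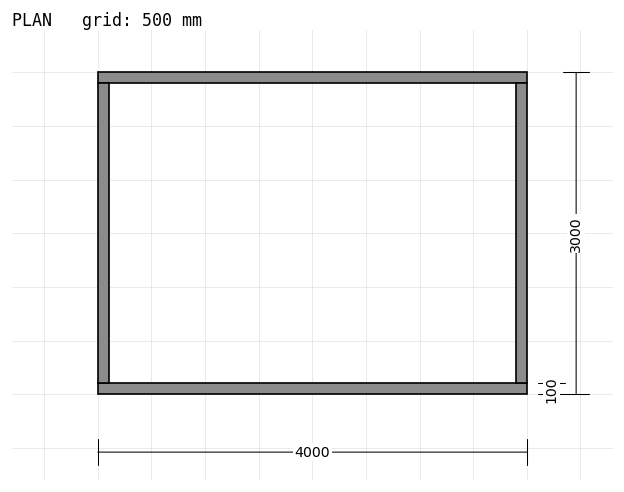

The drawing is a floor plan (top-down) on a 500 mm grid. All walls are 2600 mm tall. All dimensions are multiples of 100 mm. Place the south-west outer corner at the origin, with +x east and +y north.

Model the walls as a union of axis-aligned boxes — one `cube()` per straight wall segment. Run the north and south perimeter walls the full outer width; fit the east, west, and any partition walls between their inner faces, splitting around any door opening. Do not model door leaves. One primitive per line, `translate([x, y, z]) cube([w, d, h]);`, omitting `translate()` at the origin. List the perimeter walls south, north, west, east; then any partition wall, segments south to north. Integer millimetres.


cube([4000, 100, 2600]);
translate([0, 2900, 0]) cube([4000, 100, 2600]);
translate([0, 100, 0]) cube([100, 2800, 2600]);
translate([3900, 100, 0]) cube([100, 2800, 2600]);
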